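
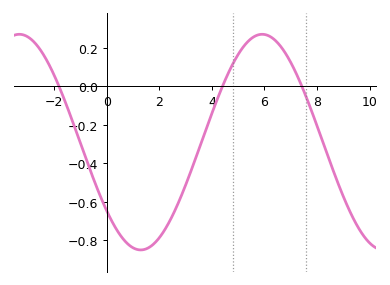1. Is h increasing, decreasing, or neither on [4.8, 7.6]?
neither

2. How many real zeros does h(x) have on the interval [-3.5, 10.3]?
3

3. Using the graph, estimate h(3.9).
-0.179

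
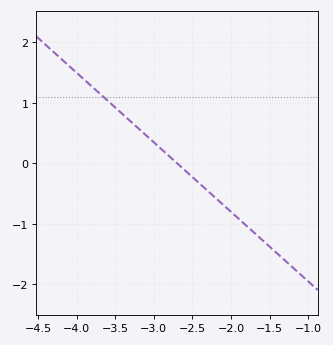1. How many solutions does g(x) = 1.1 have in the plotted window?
1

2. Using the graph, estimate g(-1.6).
-1.3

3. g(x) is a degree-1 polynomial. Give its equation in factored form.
y = -1.15(x + 2.7)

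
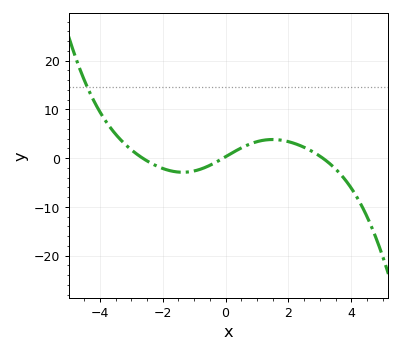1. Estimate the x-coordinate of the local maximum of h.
1.4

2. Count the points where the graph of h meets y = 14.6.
1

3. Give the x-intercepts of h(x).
-2.6, 0, 3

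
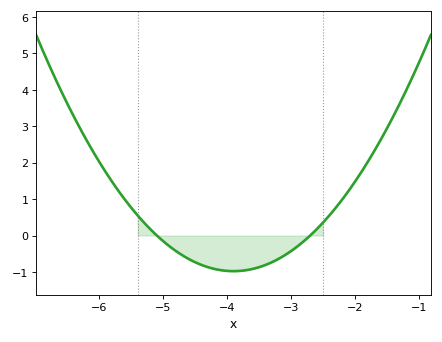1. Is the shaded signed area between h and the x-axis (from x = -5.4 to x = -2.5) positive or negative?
negative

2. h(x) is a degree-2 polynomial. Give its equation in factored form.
y = 0.68(x + 5.1)(x + 2.7)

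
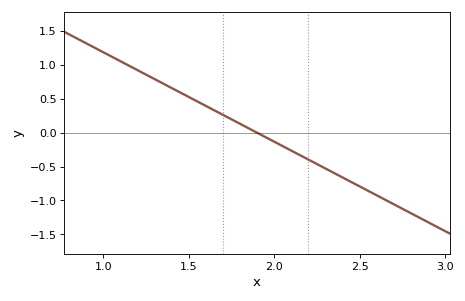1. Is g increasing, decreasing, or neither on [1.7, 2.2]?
decreasing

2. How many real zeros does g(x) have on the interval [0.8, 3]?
1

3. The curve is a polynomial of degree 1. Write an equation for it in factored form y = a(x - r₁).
y = -1.32(x - 1.9)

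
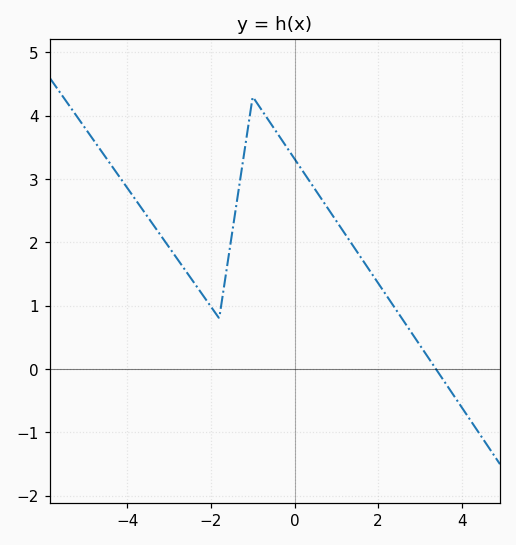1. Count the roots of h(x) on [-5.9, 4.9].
1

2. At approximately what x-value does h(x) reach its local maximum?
-1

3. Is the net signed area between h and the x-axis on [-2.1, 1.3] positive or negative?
positive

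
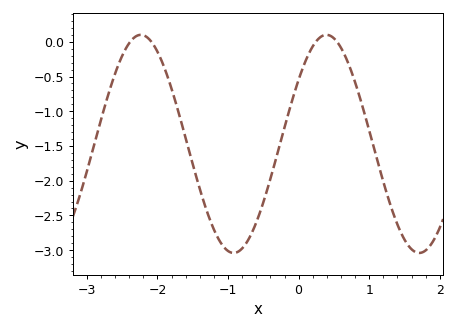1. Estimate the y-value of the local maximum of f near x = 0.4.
0.1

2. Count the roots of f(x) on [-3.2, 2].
4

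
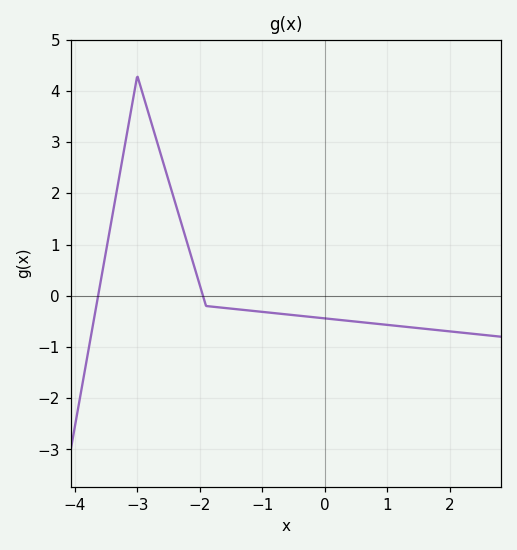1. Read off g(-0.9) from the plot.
-0.327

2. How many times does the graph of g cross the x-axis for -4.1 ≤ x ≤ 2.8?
2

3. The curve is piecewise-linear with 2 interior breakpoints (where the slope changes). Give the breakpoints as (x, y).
(-3, 4.3); (-1.9, -0.2)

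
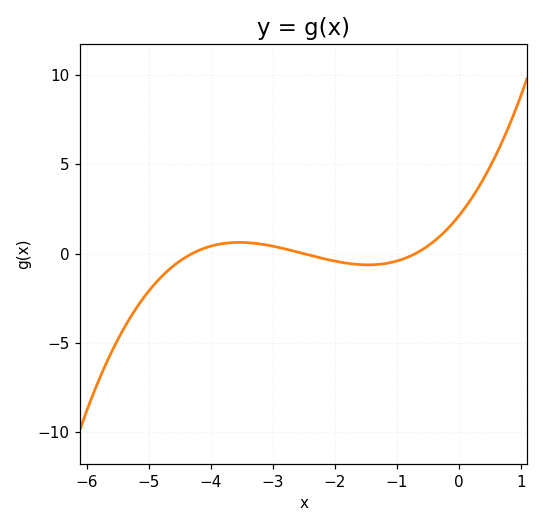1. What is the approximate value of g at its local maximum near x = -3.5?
0.629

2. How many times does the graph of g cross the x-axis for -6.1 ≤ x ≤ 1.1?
3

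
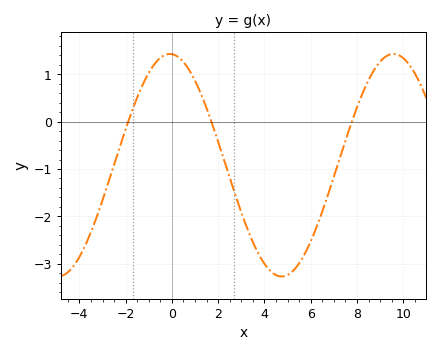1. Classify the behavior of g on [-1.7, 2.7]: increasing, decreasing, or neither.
neither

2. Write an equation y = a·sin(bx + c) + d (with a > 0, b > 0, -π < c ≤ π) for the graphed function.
y = 2.35sin(0.65x + 1.63) - 0.92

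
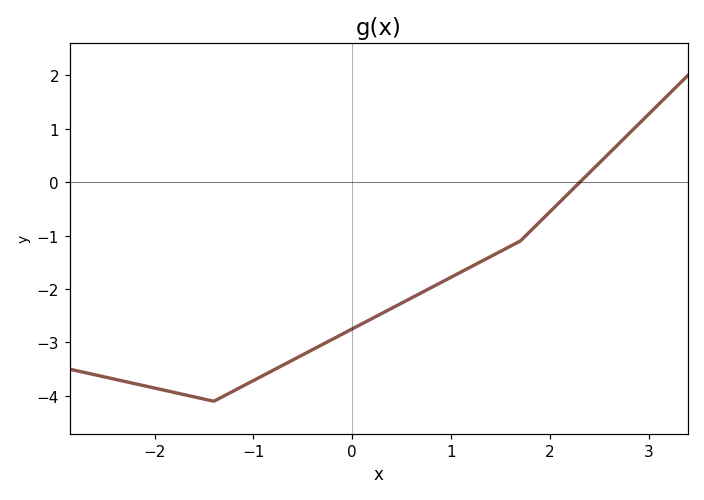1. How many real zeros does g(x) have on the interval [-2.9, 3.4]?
1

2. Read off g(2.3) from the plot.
0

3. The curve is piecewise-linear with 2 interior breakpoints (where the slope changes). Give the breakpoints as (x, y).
(-1.4, -4.1); (1.7, -1.1)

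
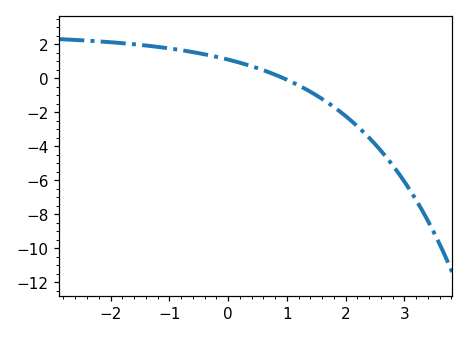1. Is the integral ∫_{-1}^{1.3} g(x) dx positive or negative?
positive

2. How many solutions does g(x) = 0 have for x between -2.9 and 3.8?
1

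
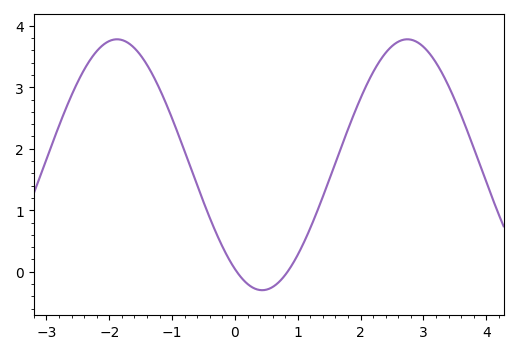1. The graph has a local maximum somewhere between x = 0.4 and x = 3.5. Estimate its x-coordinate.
2.7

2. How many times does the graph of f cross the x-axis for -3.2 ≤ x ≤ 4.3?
2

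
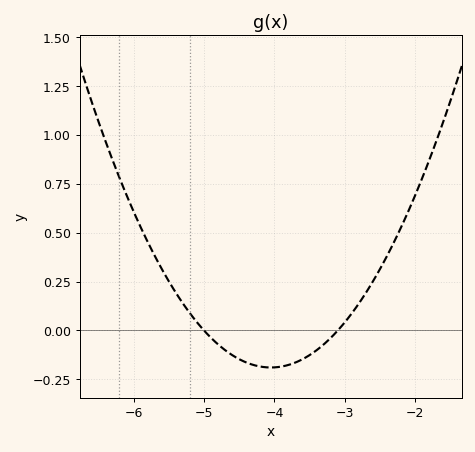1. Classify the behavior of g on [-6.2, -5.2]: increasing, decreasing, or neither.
decreasing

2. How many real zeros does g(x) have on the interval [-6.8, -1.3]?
2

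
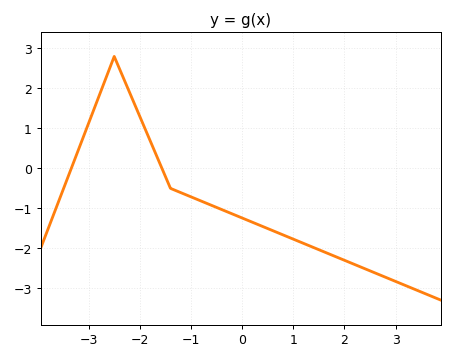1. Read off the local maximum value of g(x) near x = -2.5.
2.8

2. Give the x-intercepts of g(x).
-3.4, -1.6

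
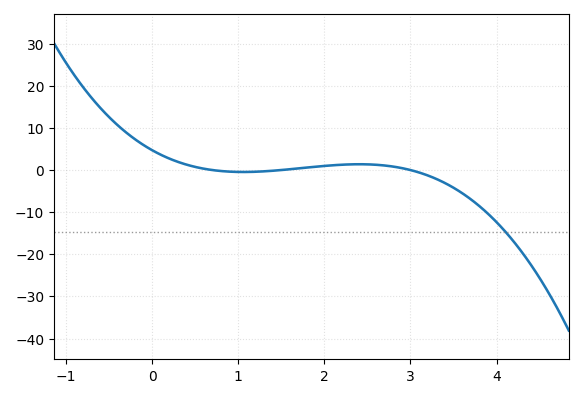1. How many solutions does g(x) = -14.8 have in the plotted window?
1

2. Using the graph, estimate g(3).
0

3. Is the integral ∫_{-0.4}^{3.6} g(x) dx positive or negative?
positive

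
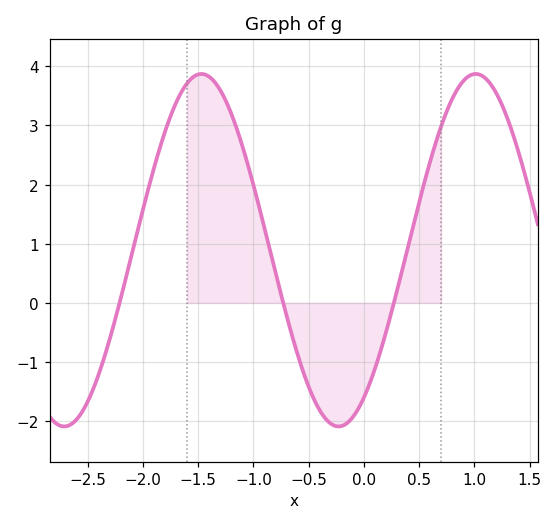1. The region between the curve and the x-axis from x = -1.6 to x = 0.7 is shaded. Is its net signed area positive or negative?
positive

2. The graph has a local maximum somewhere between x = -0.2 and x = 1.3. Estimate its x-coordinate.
1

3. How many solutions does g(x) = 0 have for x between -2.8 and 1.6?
3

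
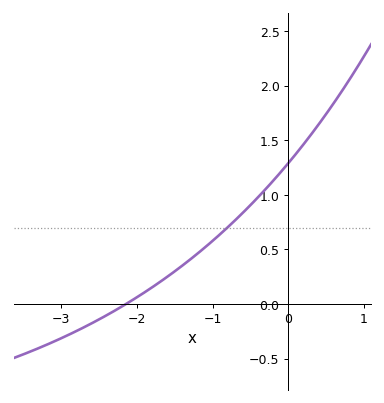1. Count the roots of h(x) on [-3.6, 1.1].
1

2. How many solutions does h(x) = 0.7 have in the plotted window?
1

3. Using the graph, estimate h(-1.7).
0.199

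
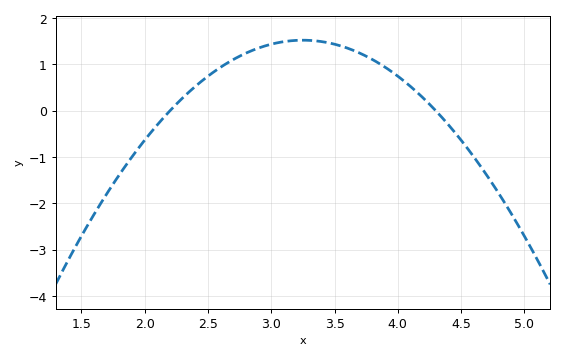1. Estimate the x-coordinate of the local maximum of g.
3.25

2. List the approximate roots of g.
2.2, 4.3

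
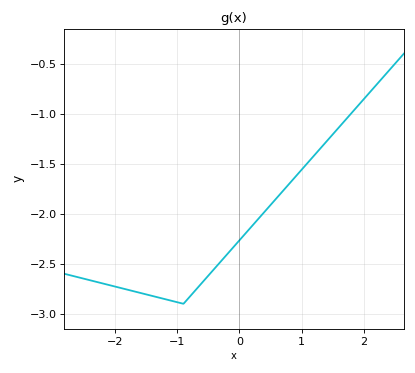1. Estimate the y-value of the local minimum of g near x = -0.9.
-2.9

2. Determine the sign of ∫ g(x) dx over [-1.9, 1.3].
negative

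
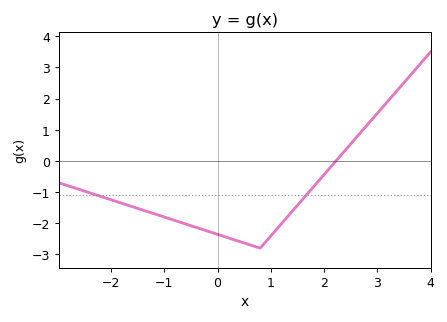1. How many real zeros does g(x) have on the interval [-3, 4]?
1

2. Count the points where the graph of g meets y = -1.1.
2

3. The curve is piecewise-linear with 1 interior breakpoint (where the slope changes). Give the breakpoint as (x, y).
(0.8, -2.8)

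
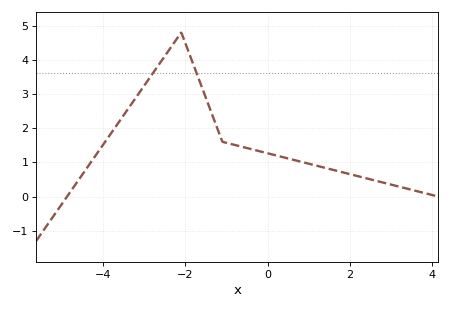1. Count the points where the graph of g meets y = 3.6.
2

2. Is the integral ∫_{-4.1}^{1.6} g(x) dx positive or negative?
positive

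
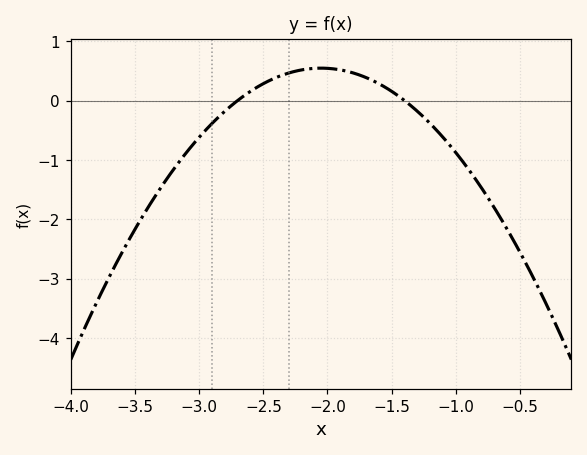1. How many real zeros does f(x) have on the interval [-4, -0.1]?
2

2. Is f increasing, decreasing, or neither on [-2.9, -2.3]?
increasing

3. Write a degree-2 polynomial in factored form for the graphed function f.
y = -1.29(x + 2.7)(x + 1.4)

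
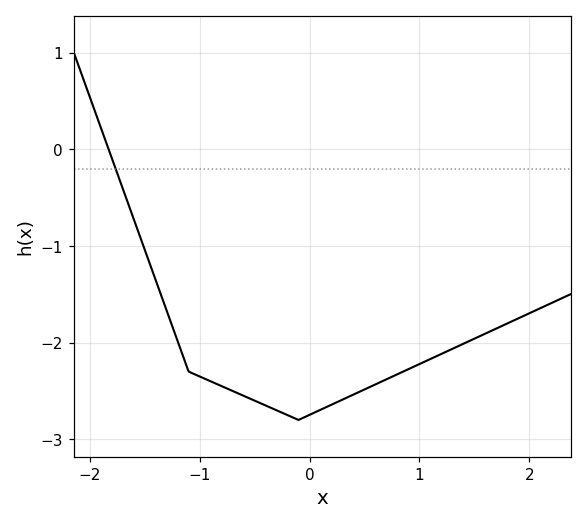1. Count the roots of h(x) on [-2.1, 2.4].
1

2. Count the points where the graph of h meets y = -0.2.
1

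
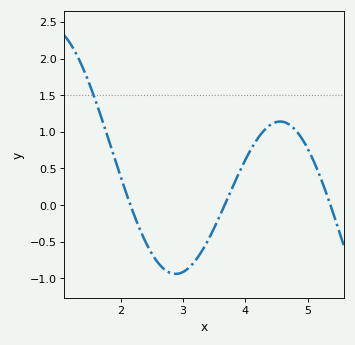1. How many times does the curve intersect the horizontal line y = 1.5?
1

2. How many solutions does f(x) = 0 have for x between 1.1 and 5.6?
3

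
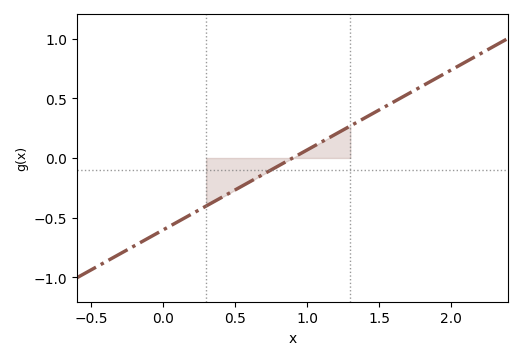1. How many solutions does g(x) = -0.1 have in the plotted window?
1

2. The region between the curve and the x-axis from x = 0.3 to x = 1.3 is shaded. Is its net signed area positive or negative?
negative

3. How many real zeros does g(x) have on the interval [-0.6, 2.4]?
1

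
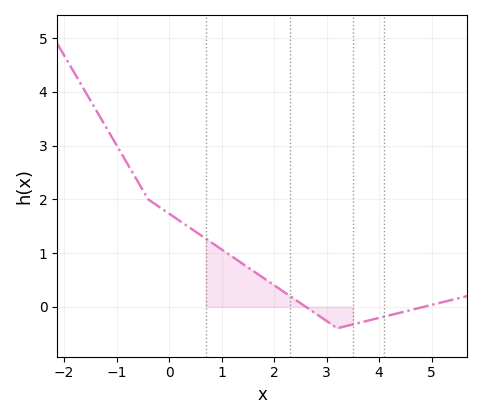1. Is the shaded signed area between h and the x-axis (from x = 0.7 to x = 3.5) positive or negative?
positive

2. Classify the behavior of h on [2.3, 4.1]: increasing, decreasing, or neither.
neither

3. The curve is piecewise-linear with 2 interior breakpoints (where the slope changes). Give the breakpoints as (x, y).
(-0.4, 2); (3.2, -0.4)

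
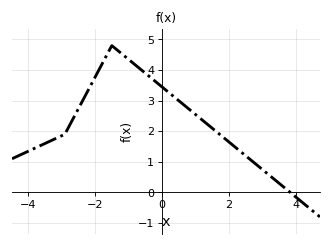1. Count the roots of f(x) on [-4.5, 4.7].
1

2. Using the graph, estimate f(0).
3.4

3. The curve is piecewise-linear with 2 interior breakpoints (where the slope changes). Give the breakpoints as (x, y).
(-2.9, 1.9); (-1.5, 4.8)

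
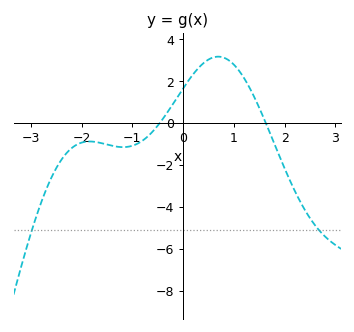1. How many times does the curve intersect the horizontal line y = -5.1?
2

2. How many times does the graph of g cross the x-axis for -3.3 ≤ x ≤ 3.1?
2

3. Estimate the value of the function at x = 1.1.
2.51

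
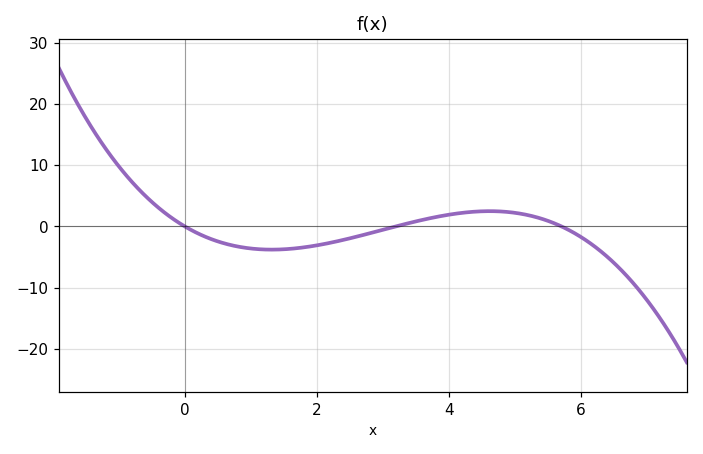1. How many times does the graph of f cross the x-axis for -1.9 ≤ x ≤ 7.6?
3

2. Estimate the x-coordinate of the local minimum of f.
1.32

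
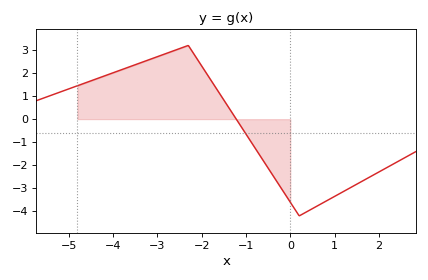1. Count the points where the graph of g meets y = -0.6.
1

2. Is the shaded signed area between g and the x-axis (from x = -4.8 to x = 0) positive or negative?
positive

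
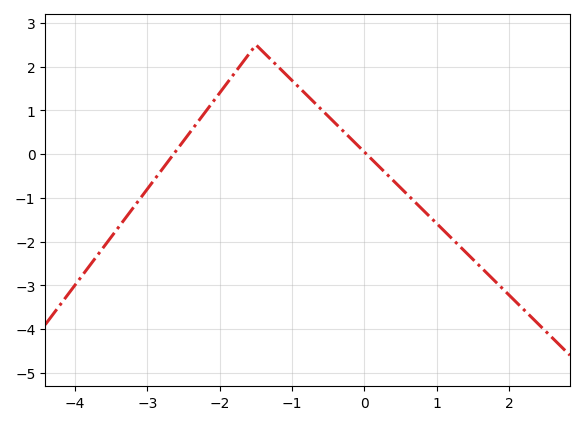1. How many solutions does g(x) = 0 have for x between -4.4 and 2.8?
2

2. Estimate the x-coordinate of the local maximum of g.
-1.5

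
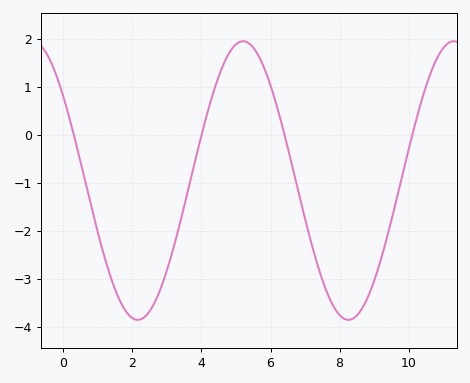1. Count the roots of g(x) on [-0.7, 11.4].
4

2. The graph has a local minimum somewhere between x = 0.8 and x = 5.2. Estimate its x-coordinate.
2.16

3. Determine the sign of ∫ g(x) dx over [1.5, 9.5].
negative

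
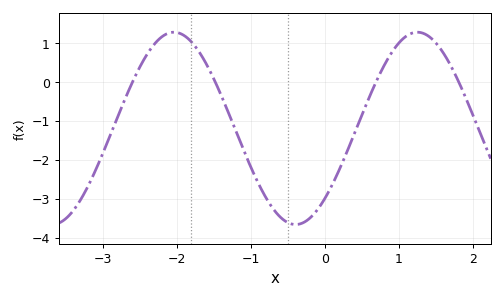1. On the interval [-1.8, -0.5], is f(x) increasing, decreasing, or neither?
decreasing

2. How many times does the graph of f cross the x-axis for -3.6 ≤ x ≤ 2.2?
4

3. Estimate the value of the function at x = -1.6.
0.5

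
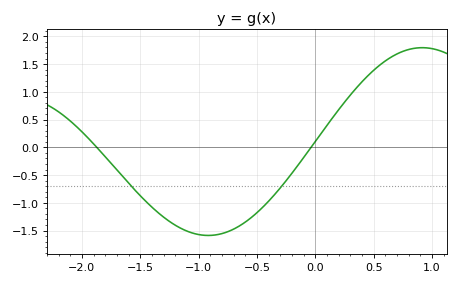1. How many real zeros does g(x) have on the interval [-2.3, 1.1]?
2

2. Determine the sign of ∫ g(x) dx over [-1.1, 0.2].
negative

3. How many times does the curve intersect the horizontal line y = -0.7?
2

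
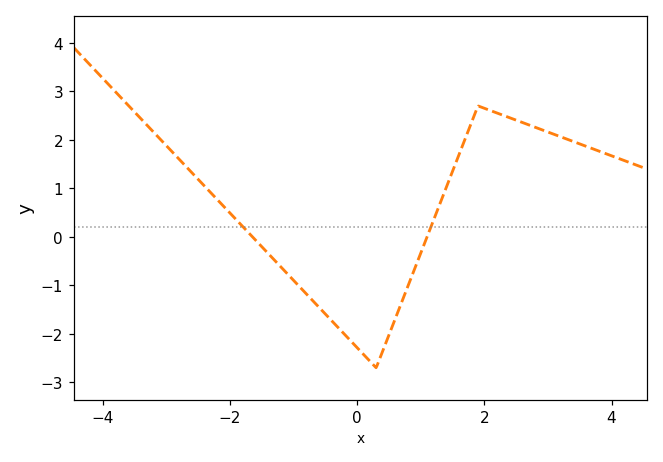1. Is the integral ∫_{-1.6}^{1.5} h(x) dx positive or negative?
negative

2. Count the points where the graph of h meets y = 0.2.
2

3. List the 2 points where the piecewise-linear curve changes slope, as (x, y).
(0.3, -2.7); (1.9, 2.7)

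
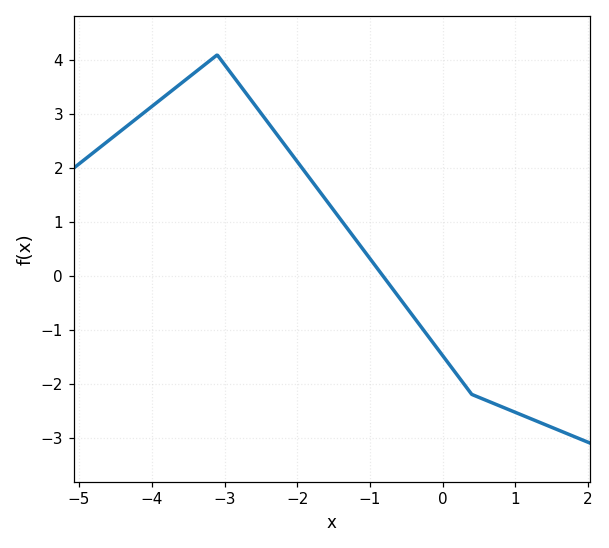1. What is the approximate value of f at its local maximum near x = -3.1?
4.1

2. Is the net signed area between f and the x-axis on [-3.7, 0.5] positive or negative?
positive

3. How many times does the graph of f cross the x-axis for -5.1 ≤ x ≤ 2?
1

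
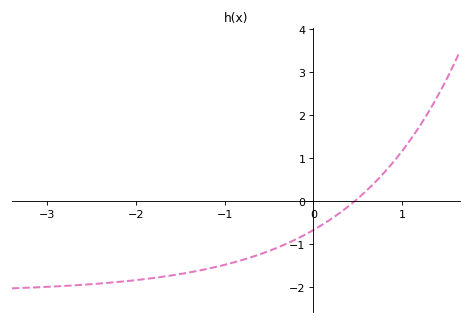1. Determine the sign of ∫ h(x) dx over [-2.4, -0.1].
negative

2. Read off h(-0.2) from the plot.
-0.9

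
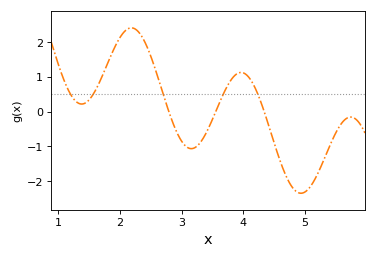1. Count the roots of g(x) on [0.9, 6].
3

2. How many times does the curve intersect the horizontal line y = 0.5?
5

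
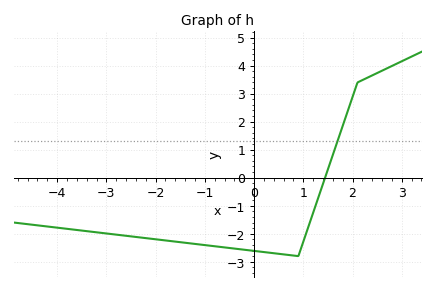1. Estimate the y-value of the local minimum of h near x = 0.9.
-2.8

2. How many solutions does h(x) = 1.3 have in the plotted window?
1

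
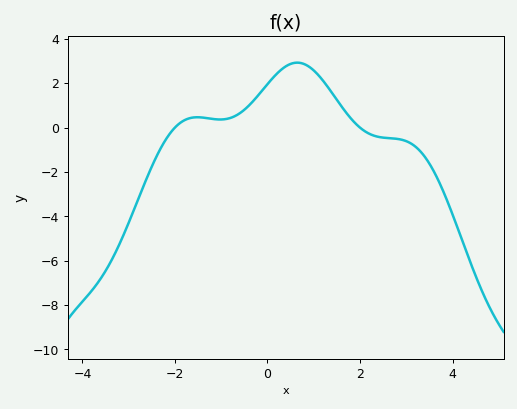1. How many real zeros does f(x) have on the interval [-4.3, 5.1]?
2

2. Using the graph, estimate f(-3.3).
-5.6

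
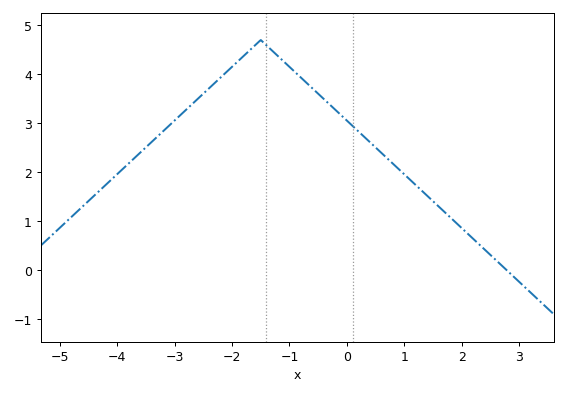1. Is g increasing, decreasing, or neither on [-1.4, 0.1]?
decreasing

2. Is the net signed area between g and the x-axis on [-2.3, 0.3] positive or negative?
positive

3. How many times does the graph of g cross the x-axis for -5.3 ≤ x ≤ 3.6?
1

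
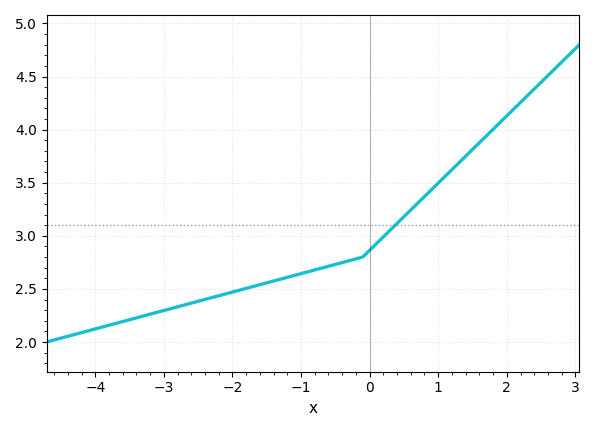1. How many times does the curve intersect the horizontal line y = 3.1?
1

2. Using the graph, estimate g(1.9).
4.07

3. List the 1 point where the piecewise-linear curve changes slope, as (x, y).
(-0.1, 2.8)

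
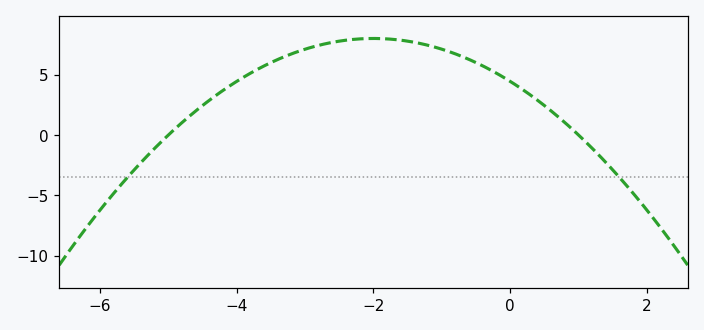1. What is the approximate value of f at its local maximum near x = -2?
8.01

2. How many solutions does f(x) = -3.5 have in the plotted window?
2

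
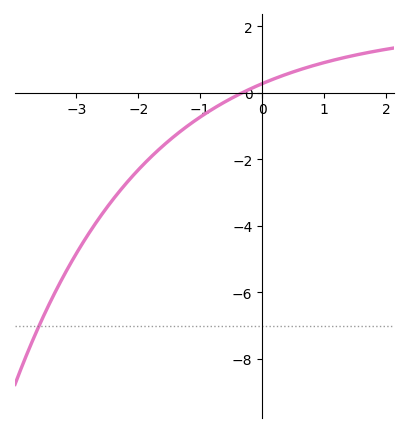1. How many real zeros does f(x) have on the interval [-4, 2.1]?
1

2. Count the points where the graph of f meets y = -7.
1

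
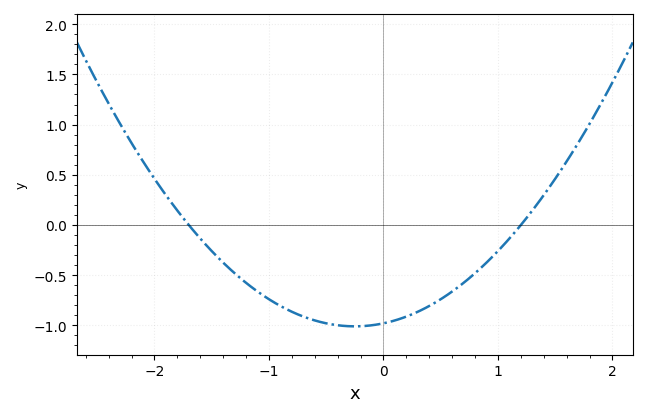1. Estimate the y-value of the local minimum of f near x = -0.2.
-1.01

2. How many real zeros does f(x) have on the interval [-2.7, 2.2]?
2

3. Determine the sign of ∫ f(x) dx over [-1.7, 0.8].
negative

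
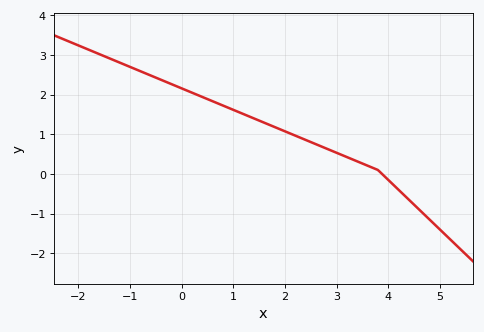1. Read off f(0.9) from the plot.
1.7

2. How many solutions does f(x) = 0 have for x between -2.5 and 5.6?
1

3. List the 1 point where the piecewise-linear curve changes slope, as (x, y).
(3.8, 0.1)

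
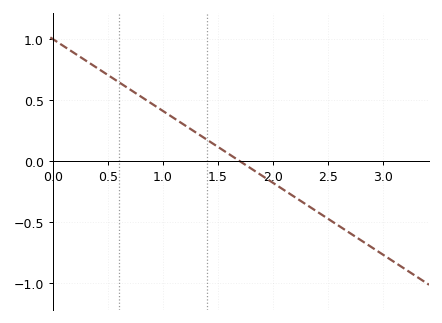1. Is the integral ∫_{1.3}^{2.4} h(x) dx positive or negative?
negative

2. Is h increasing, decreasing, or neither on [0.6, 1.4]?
decreasing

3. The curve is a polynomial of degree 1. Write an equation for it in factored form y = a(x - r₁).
y = -0.59(x - 1.7)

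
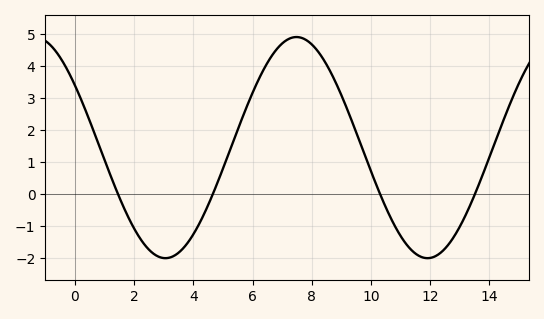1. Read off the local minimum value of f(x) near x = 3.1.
-2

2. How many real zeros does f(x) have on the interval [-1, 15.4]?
4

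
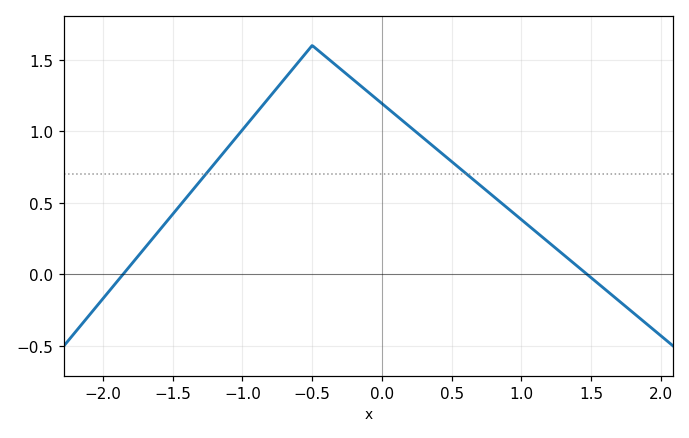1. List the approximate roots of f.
-1.9, 1.5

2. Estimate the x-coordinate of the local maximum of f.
-0.5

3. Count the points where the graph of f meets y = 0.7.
2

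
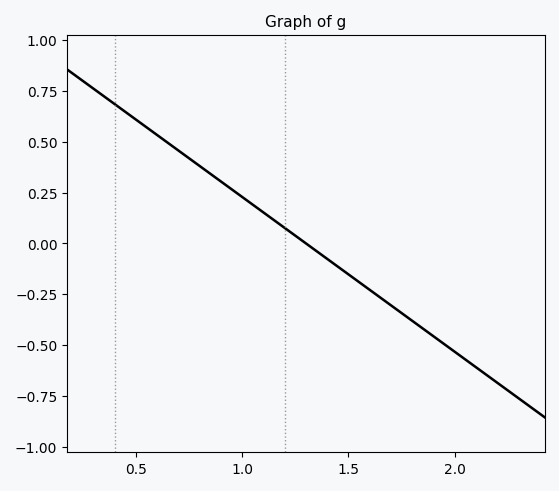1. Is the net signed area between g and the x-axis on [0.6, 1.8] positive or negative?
positive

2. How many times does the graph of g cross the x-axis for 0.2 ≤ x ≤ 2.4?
1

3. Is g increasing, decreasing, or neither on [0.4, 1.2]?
decreasing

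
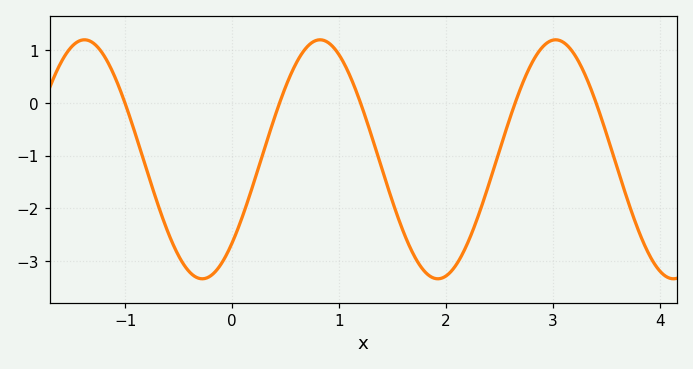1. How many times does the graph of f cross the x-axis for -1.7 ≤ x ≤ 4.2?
5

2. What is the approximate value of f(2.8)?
0.7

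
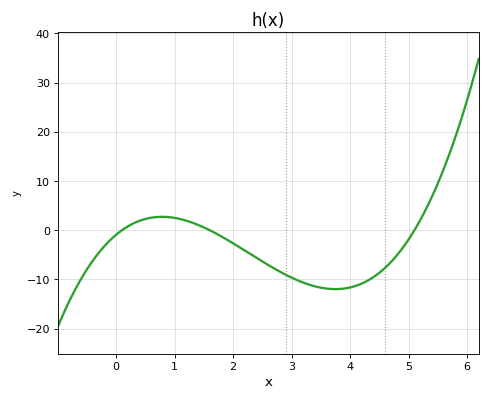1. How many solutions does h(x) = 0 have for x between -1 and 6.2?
3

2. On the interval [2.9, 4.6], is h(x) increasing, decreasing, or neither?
neither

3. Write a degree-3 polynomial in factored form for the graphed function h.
y = 1.13(x - 0.1)(x - 1.6)(x - 5.1)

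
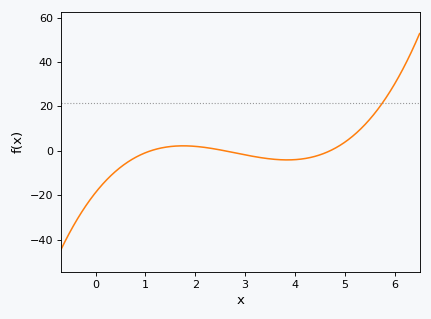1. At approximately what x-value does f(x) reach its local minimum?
3.8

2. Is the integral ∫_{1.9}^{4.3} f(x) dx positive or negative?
negative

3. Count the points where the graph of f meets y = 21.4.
1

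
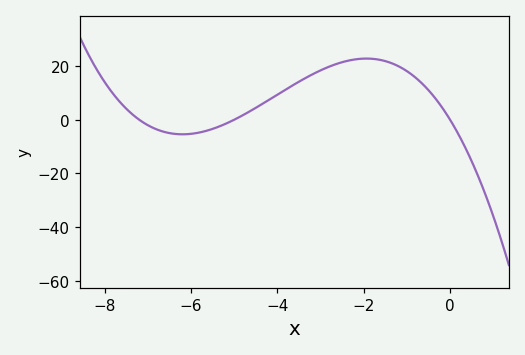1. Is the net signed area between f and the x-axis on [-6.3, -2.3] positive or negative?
positive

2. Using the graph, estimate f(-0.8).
16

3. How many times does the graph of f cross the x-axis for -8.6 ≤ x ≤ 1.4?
3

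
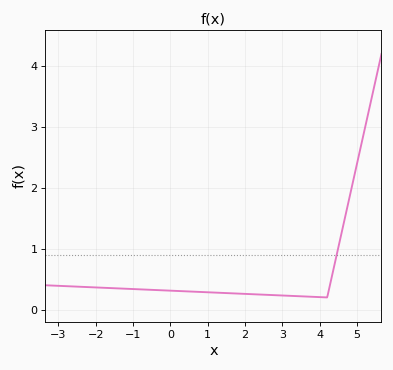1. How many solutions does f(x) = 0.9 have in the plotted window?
1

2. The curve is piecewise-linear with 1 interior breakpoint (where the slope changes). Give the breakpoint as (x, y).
(4.2, 0.2)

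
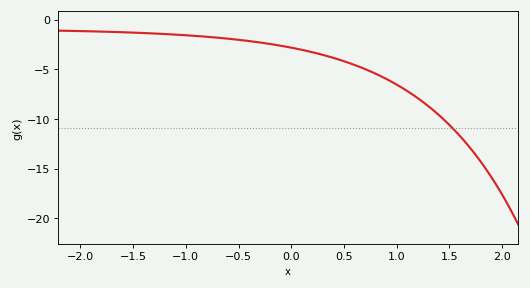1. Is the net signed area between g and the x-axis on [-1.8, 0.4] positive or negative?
negative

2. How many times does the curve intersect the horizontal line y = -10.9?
1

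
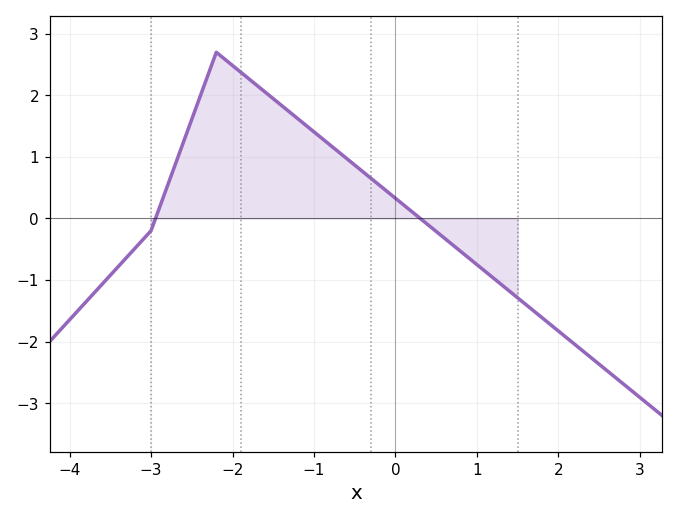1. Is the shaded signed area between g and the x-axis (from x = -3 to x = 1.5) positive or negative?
positive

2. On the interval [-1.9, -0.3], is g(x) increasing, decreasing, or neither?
decreasing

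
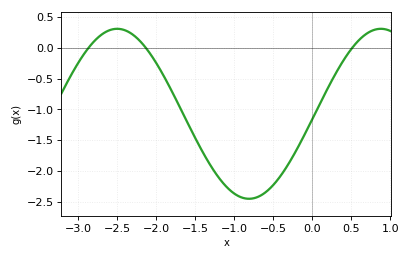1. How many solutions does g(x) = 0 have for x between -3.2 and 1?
3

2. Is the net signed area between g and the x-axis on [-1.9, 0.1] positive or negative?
negative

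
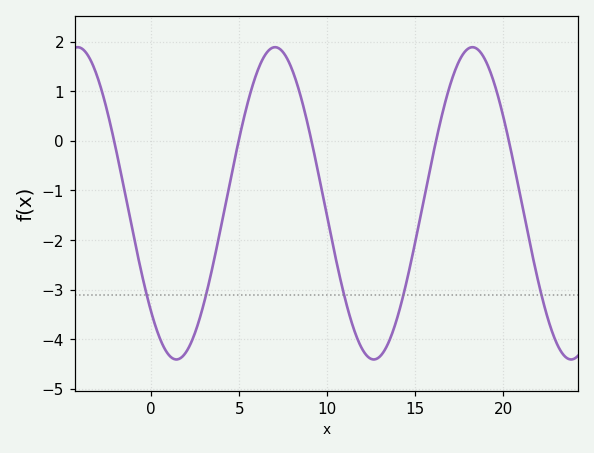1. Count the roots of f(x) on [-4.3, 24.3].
5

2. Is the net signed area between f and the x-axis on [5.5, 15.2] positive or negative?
negative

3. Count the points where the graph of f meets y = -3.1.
5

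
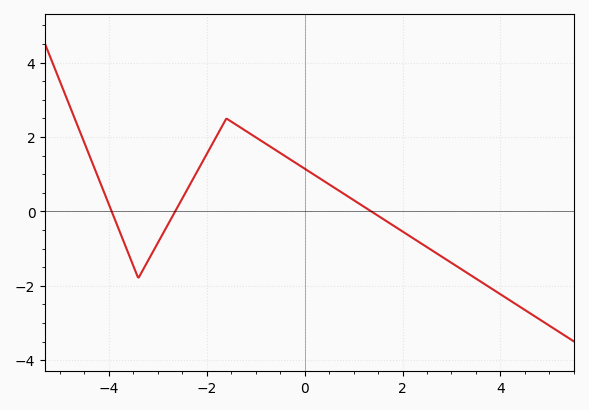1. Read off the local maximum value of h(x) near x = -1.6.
2.4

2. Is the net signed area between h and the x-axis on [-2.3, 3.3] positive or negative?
positive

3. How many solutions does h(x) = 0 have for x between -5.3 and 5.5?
3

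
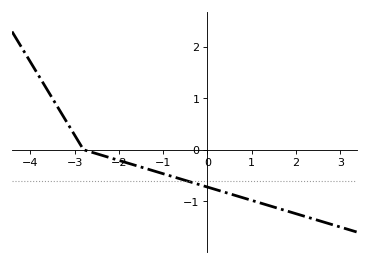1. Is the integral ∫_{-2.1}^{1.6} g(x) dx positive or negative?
negative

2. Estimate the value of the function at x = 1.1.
-1.01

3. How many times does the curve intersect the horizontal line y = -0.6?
1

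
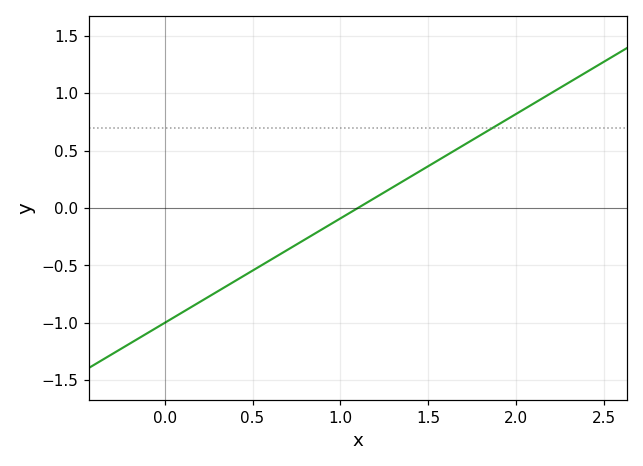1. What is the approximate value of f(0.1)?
-0.9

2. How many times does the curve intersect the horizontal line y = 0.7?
1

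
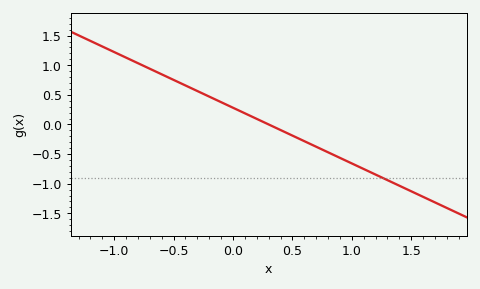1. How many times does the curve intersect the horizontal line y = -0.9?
1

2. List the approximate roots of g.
0.3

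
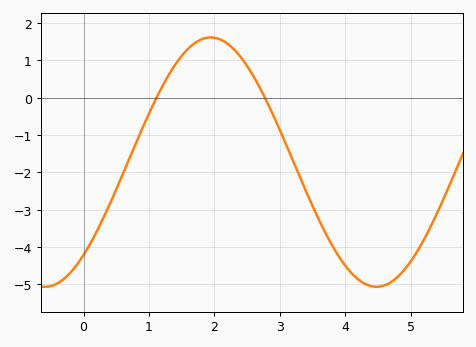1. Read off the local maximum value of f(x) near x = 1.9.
1.61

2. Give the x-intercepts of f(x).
1.12, 2.77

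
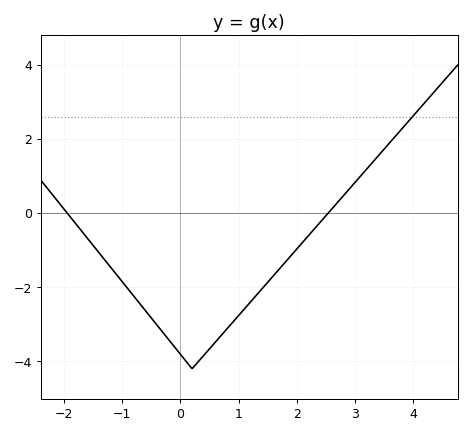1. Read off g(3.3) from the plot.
1.4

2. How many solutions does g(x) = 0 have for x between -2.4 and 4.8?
2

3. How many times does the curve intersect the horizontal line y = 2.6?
1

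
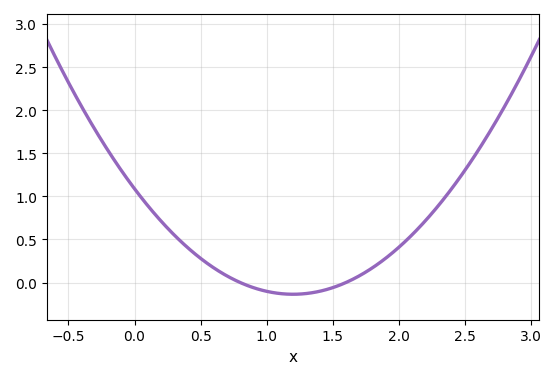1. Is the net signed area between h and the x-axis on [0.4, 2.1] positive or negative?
positive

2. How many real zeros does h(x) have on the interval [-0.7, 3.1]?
2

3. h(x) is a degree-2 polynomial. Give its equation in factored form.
y = 0.85(x - 0.8)(x - 1.6)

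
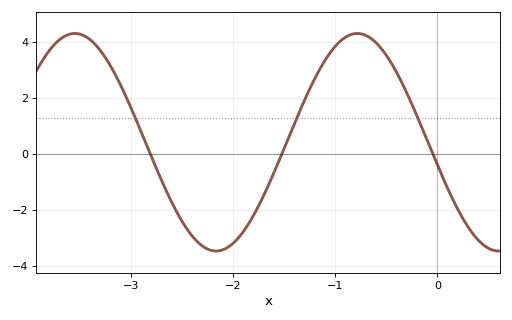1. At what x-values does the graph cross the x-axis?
-2.8, -1.5, 0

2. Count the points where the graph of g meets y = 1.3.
3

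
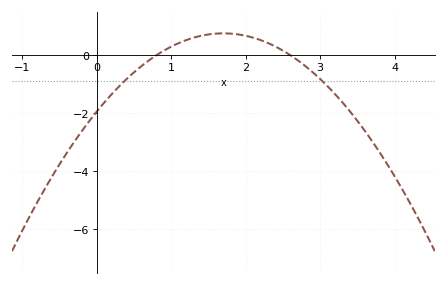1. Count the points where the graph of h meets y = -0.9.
2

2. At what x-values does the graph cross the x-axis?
0.8, 2.6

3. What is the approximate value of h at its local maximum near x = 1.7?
0.753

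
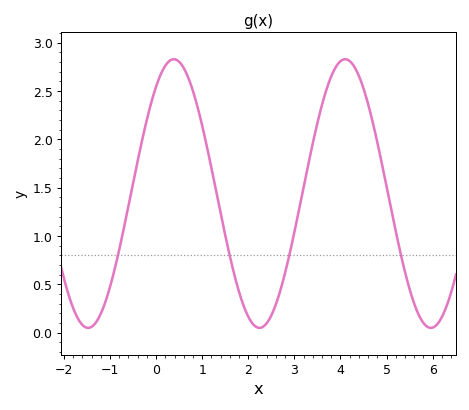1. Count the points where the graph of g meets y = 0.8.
4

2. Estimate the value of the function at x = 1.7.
0.596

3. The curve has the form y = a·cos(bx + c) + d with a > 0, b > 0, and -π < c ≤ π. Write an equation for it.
y = 1.39cos(1.69x - 0.65) + 1.44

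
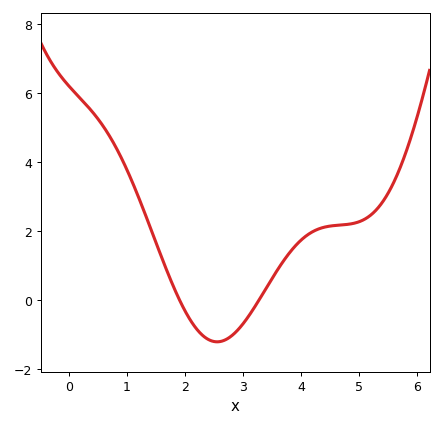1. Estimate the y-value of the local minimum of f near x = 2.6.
-1.2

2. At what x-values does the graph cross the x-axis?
1.9, 3.3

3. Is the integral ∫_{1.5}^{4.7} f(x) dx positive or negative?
positive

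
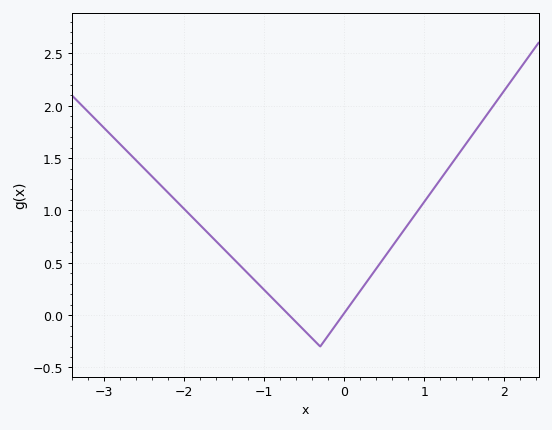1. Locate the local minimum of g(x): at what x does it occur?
-0.299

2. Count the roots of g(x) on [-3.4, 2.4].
2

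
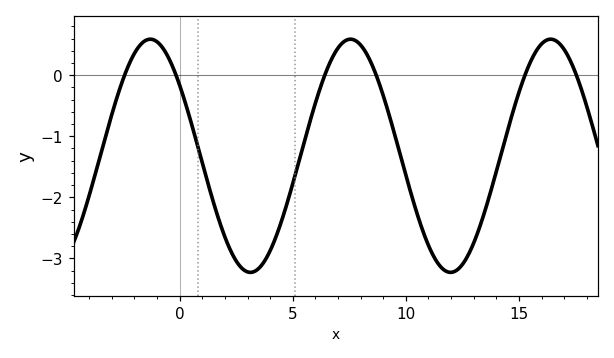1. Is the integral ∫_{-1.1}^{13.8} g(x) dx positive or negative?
negative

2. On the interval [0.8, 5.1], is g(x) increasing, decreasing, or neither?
neither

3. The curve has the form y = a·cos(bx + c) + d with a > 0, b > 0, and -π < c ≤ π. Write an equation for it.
y = 1.91cos(0.71x + 0.922) - 1.32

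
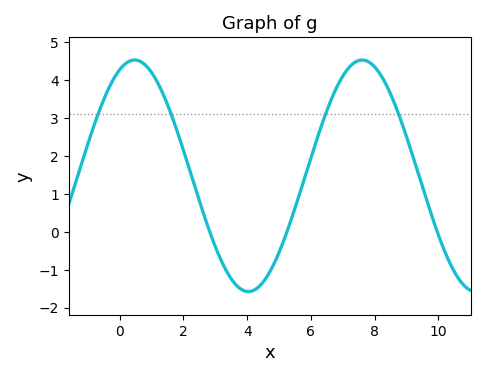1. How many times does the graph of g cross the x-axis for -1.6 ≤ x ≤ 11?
3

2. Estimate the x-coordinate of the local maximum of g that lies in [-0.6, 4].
0.465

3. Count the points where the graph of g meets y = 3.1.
4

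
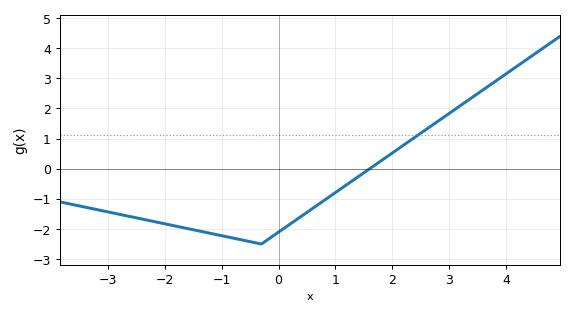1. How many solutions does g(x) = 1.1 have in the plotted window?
1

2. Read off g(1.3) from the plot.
-0.4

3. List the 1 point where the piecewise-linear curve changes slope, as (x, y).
(-0.3, -2.5)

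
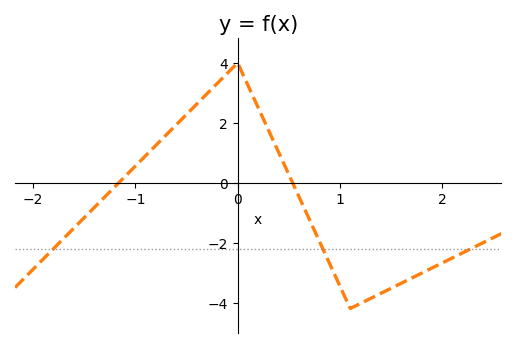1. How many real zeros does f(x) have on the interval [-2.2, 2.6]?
2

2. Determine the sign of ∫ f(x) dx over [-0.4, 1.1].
positive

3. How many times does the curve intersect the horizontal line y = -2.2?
3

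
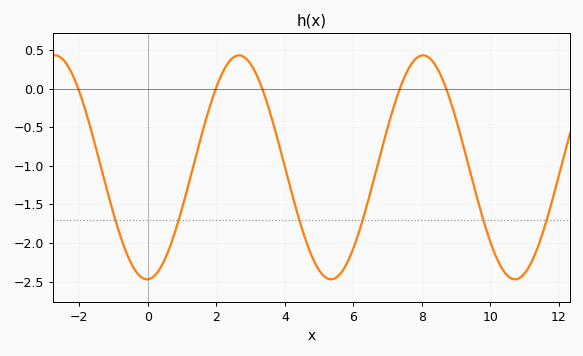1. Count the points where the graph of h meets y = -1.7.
6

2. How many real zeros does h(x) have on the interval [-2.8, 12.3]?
5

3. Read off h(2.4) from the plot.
0.35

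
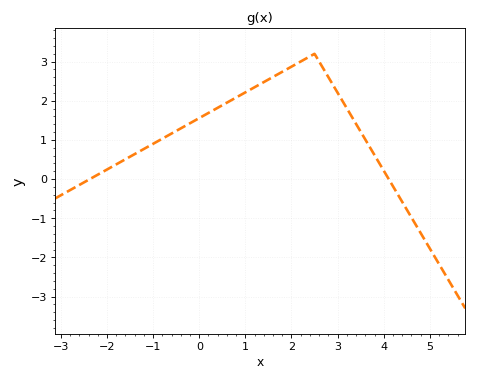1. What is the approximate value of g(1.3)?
2.4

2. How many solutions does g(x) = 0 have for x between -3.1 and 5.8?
2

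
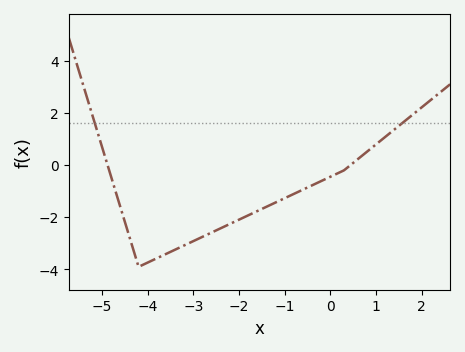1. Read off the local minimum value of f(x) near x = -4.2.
-3.8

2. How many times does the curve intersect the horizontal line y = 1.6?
2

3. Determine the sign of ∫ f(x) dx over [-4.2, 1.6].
negative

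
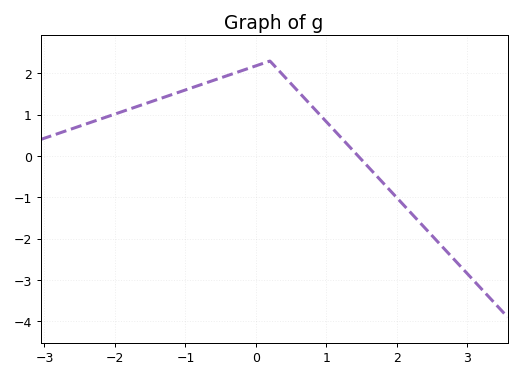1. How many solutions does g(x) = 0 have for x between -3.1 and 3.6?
1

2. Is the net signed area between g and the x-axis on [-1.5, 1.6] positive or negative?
positive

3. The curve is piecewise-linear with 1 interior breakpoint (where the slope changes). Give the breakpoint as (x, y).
(0.2, 2.3)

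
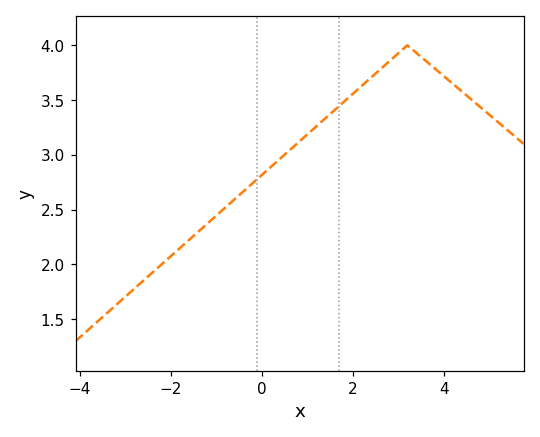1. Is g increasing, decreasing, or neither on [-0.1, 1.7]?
increasing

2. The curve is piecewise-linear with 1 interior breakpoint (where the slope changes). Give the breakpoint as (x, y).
(3.2, 4)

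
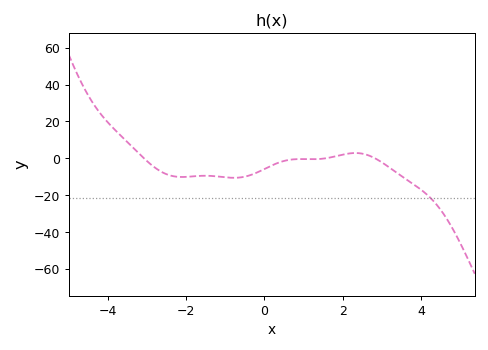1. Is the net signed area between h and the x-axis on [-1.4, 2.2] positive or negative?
negative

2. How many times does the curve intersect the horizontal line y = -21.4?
1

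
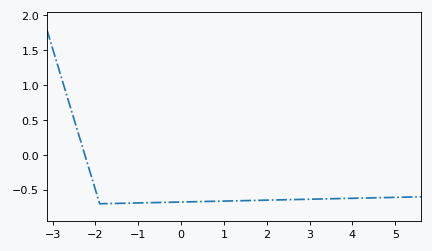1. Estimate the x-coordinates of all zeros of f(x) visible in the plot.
-2.25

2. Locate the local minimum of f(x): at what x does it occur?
-1.9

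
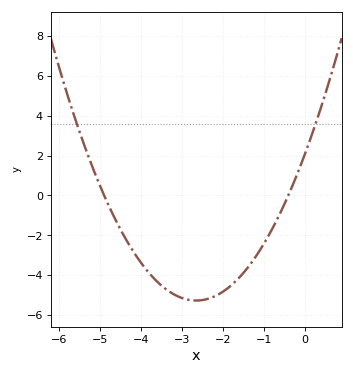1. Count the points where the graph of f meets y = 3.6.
2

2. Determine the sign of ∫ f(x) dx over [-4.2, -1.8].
negative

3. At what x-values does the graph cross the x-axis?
-4.9, -0.4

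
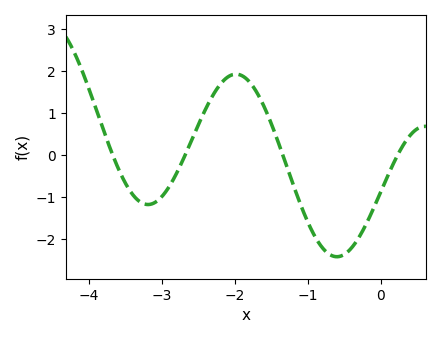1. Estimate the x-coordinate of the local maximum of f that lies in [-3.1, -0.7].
-1.98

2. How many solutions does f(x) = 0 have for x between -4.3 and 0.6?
4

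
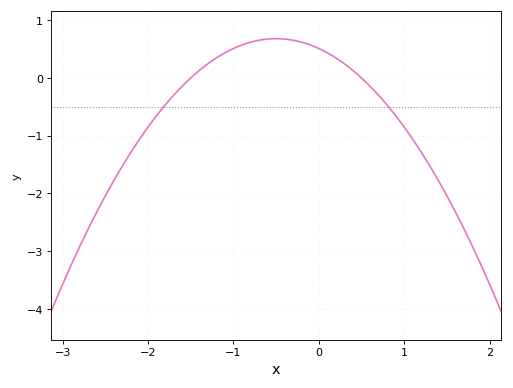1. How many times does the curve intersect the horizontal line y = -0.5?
2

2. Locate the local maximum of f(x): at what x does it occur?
-0.5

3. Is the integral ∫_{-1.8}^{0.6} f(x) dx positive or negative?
positive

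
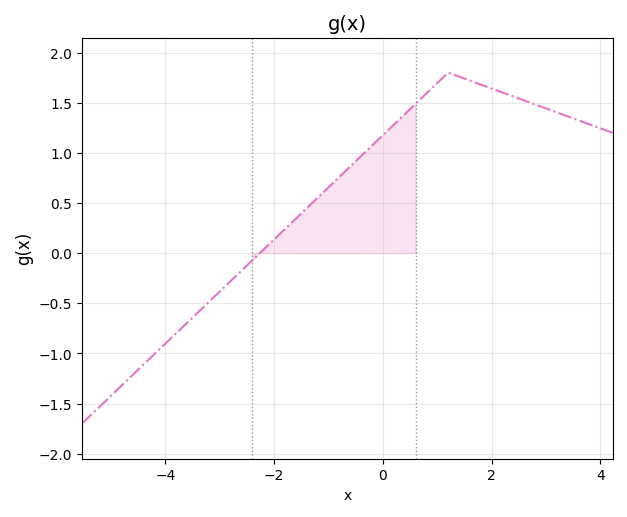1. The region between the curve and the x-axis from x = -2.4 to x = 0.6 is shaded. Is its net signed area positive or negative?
positive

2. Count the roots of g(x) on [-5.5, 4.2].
1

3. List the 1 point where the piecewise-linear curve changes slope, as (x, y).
(1.2, 1.8)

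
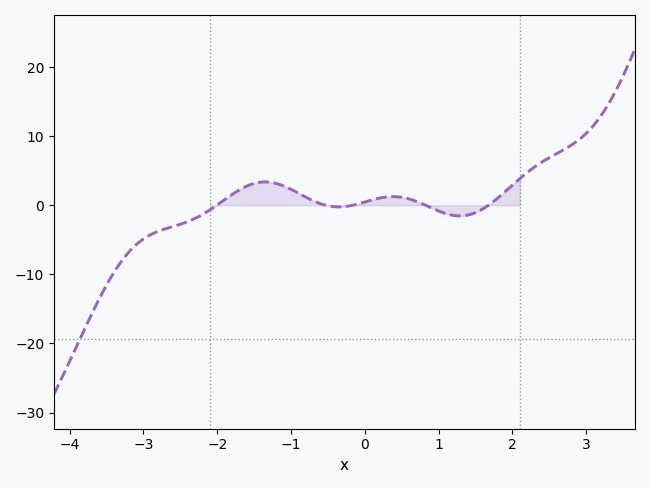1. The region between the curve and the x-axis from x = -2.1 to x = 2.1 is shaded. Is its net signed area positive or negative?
positive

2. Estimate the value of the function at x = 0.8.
0.097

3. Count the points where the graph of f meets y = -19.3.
1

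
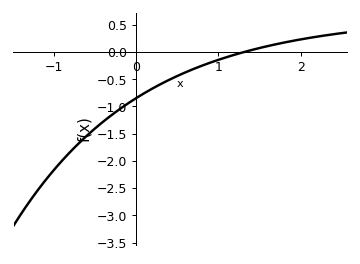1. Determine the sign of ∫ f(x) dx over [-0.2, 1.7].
negative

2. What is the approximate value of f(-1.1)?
-2.35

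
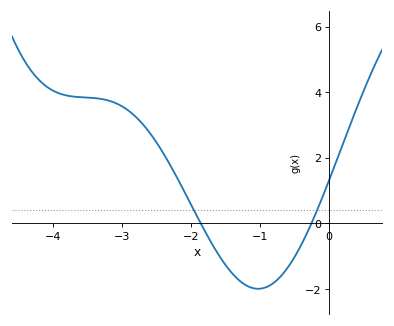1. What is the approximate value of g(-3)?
3.57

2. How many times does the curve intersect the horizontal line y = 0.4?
2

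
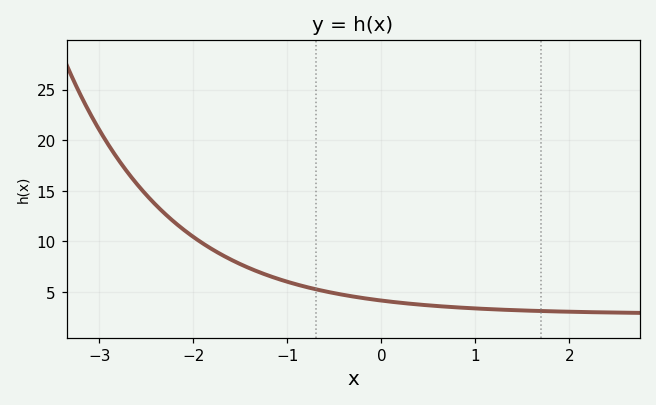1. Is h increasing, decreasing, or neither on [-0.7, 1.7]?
decreasing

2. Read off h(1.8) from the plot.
3.09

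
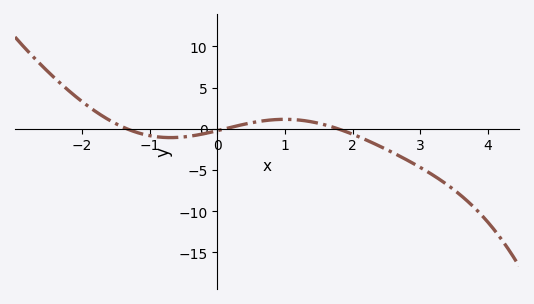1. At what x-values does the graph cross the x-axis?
-1.33, 0.114, 1.78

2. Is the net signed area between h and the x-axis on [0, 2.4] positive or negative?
positive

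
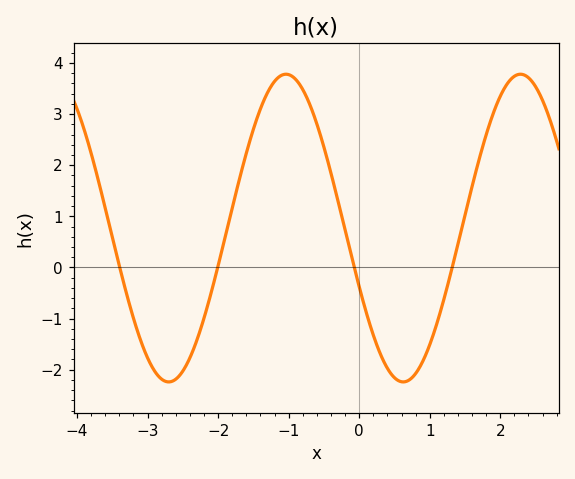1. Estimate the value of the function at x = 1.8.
2.59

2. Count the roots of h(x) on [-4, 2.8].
4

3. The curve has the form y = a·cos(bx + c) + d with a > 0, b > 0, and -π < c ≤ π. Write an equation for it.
y = 3.01cos(1.89x + 1.96) + 0.77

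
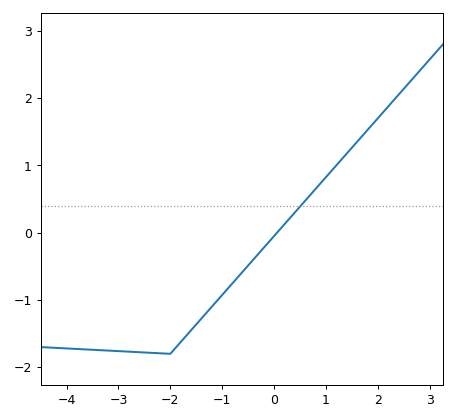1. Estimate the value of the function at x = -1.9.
-1.7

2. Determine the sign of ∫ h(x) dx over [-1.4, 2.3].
positive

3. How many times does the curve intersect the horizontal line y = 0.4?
1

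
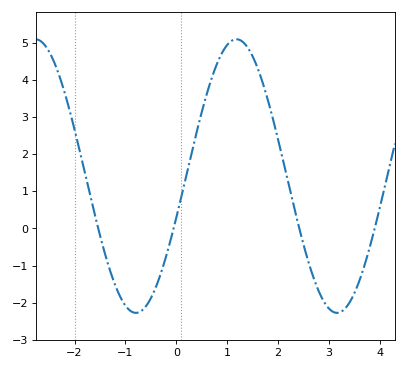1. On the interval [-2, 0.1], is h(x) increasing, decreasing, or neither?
neither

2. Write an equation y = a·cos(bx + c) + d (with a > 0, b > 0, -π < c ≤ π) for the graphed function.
y = 3.68cos(1.59x - 1.88) + 1.41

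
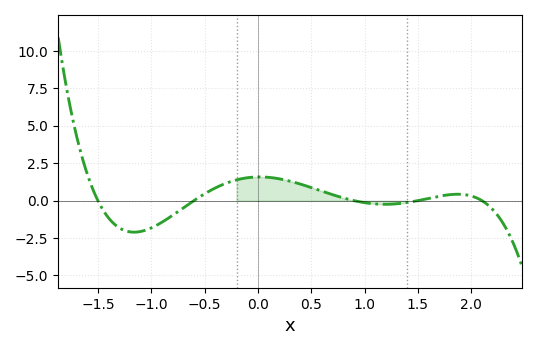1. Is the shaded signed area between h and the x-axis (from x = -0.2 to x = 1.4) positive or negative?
positive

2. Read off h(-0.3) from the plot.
1.16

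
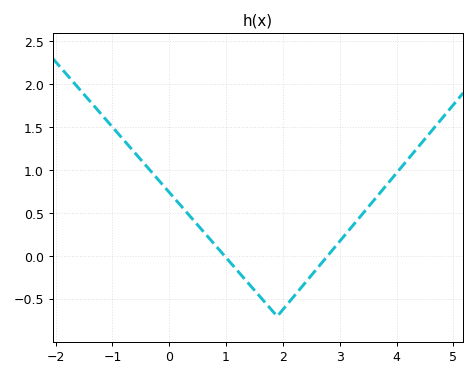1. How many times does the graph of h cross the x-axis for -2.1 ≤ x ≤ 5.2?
2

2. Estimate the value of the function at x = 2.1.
-0.541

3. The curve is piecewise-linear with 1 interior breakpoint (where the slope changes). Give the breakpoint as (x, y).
(1.9, -0.7)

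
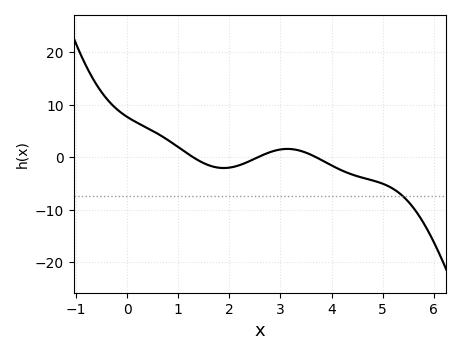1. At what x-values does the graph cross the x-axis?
1.3, 2.6, 3.7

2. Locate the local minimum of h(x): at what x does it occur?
1.9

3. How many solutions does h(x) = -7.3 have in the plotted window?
1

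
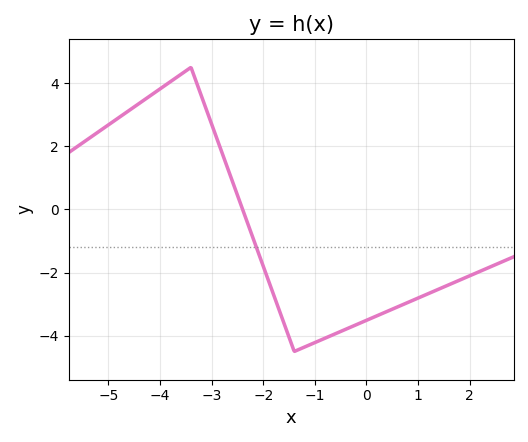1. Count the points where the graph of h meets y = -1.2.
1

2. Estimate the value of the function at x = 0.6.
-3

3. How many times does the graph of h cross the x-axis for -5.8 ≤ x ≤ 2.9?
1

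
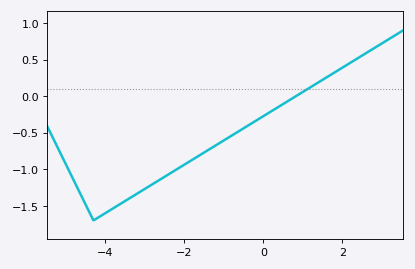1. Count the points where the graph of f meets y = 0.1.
1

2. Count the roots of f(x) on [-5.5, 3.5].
1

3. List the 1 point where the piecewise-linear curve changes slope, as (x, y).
(-4.3, -1.7)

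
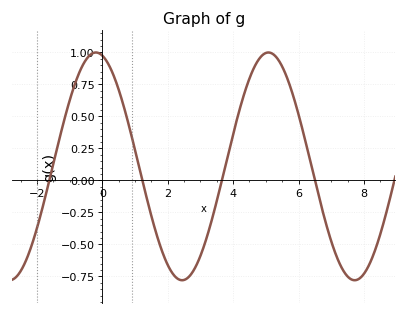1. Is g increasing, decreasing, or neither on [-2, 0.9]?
neither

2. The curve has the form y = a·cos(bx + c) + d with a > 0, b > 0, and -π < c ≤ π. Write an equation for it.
y = 0.89cos(1.19x + 0.24) + 0.11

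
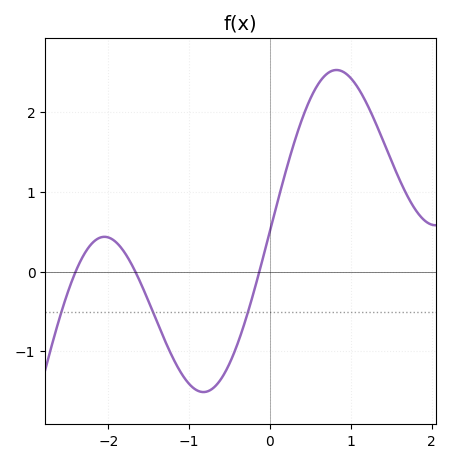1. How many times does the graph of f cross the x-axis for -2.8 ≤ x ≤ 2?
3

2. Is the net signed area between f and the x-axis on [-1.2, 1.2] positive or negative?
positive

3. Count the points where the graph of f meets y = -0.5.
3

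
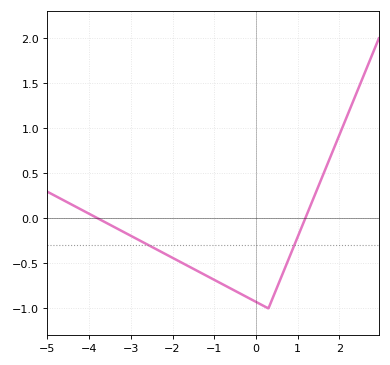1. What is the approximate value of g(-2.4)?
-0.35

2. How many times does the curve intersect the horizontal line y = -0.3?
2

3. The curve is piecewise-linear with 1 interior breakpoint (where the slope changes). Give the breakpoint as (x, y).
(0.3, -1)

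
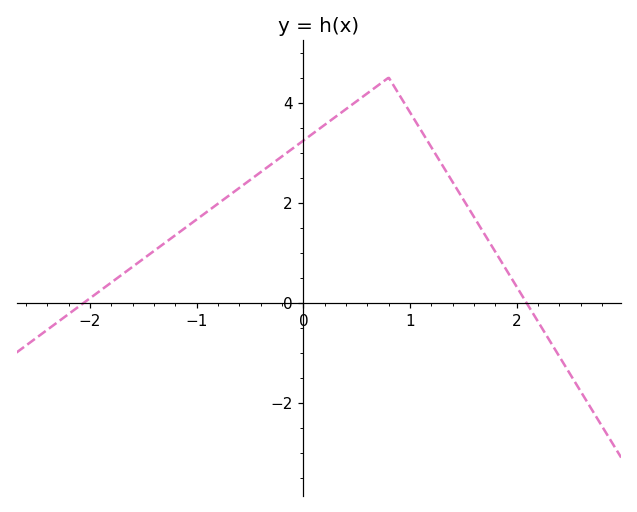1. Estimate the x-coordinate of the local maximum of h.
0.8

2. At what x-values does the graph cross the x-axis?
-2.05, 2.09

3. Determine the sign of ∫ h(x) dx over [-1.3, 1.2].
positive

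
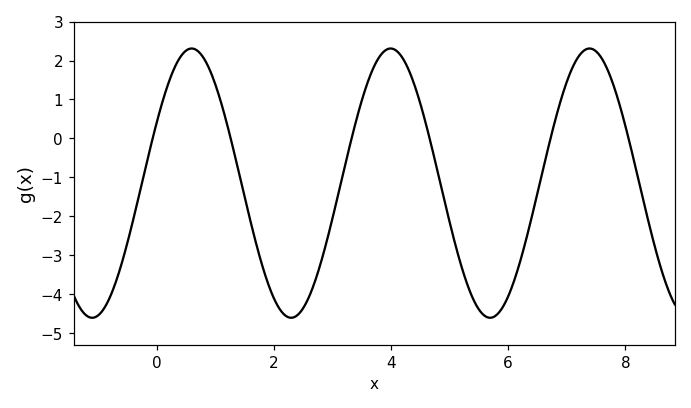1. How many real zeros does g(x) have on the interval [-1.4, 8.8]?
6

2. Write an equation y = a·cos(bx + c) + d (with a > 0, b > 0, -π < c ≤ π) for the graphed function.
y = 3.46cos(1.9x - 1.1) - 1.15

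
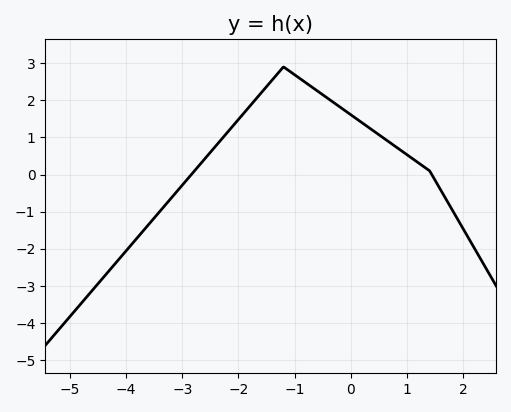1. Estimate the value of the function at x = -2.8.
0.1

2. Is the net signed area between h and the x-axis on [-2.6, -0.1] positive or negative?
positive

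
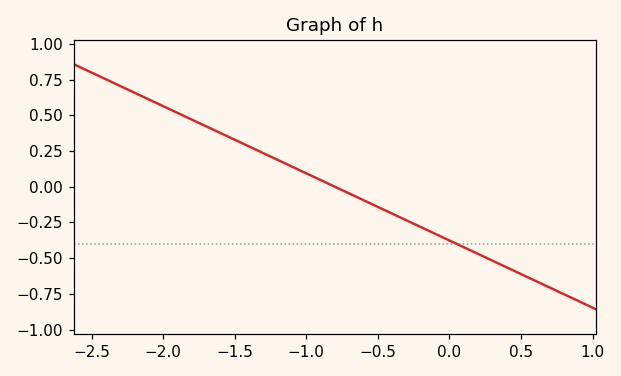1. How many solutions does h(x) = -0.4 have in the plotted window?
1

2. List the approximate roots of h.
-0.8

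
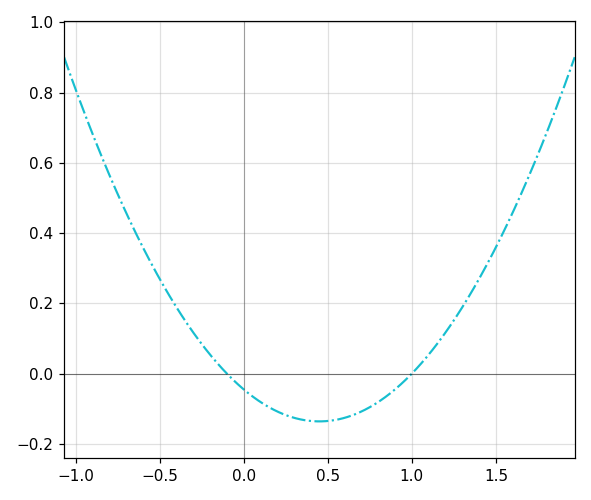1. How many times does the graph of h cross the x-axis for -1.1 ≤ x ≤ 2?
2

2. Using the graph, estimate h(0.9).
-0.04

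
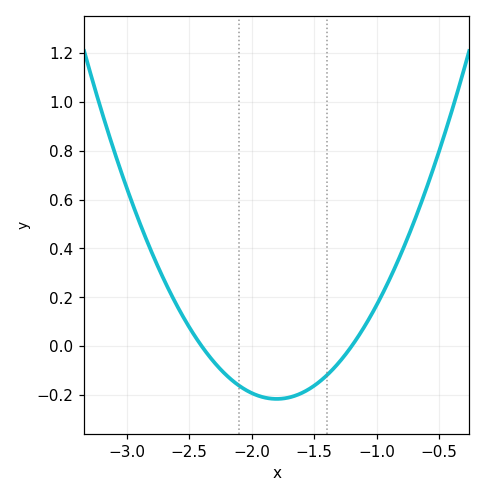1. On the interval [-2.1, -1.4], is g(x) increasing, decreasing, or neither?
neither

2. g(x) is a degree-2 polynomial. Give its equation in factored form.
y = 0.6(x + 2.4)(x + 1.2)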